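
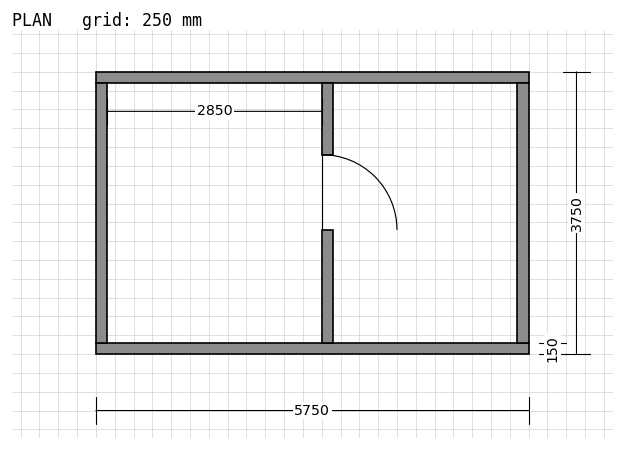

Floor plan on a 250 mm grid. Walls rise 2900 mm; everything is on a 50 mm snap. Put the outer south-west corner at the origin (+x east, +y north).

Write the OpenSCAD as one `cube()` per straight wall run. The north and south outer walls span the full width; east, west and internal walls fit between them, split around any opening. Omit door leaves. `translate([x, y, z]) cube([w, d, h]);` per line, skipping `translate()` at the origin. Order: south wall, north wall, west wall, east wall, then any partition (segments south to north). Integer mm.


cube([5750, 150, 2900]);
translate([0, 3600, 0]) cube([5750, 150, 2900]);
translate([0, 150, 0]) cube([150, 3450, 2900]);
translate([5600, 150, 0]) cube([150, 3450, 2900]);
translate([3000, 150, 0]) cube([150, 1500, 2900]);
translate([3000, 2650, 0]) cube([150, 950, 2900]);


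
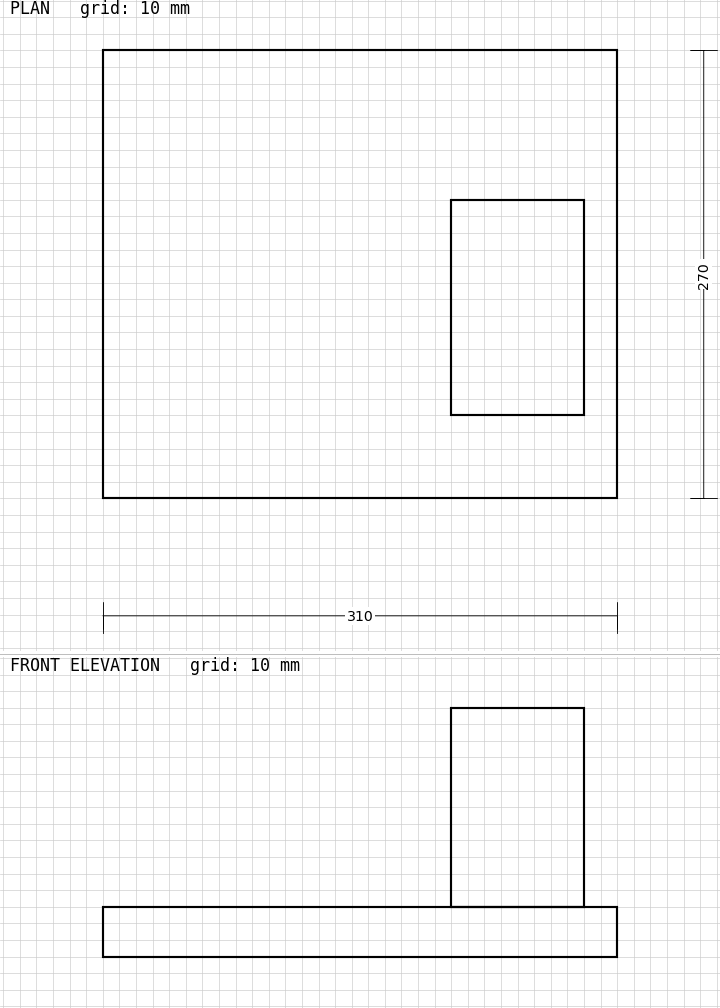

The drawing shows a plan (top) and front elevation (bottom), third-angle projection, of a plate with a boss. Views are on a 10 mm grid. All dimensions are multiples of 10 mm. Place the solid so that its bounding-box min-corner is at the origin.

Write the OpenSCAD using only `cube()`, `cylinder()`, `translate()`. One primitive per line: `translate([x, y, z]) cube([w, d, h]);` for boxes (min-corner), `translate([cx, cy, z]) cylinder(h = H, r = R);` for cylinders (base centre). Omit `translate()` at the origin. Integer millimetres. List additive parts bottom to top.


cube([310, 270, 30]);
translate([210, 50, 30]) cube([80, 130, 120]);


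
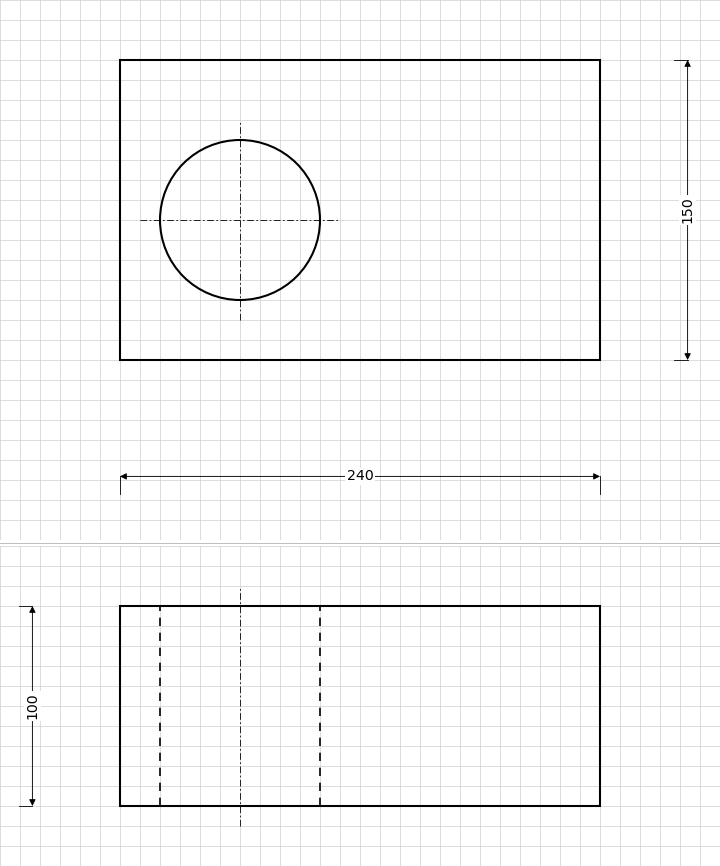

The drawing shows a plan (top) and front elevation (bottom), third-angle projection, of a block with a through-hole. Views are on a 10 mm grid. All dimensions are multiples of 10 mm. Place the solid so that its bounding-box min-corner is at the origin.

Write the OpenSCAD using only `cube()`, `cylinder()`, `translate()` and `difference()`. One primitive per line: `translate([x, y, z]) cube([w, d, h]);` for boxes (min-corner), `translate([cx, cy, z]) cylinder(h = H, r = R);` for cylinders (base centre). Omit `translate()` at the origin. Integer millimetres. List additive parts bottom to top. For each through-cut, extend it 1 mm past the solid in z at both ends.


difference() {
  cube([240, 150, 100]);
  translate([60, 70, -1]) cylinder(h = 102, r = 40);
}


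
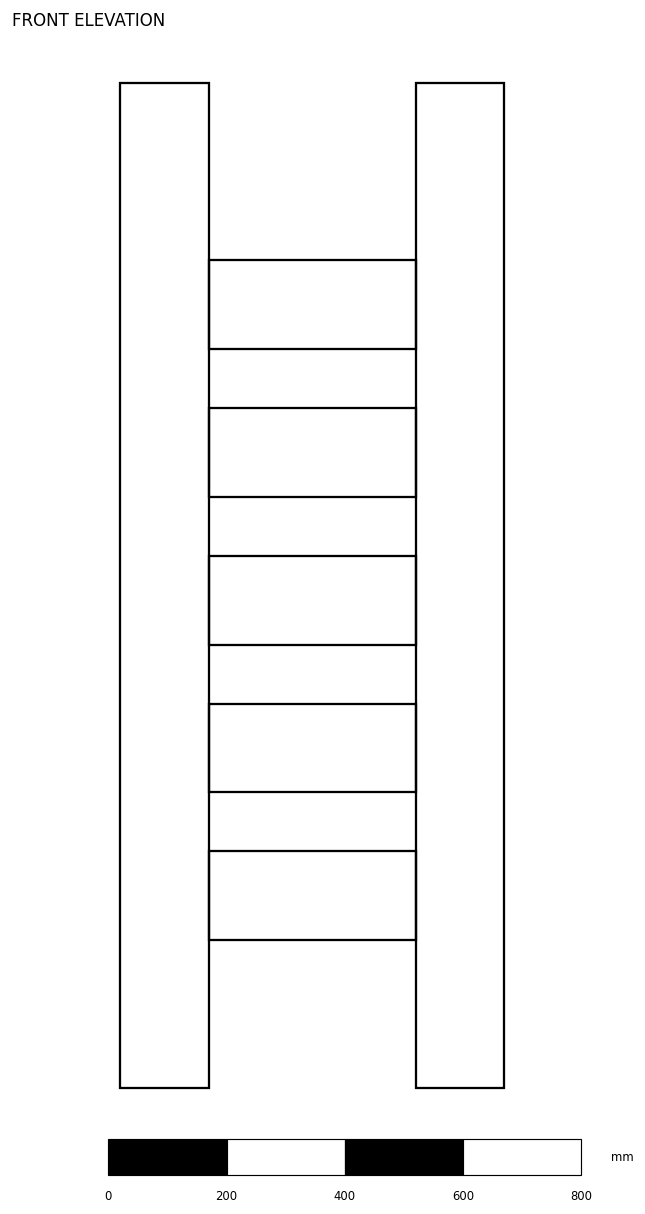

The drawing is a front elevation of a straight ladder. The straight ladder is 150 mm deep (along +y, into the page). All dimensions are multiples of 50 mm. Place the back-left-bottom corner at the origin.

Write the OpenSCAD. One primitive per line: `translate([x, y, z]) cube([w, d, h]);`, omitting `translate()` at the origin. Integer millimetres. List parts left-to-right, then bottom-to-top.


cube([150, 150, 1700]);
translate([150, 0, 250]) cube([350, 150, 150]);
translate([150, 0, 500]) cube([350, 150, 150]);
translate([150, 0, 750]) cube([350, 150, 150]);
translate([150, 0, 1000]) cube([350, 150, 150]);
translate([150, 0, 1250]) cube([350, 150, 150]);
translate([500, 0, 0]) cube([150, 150, 1700]);


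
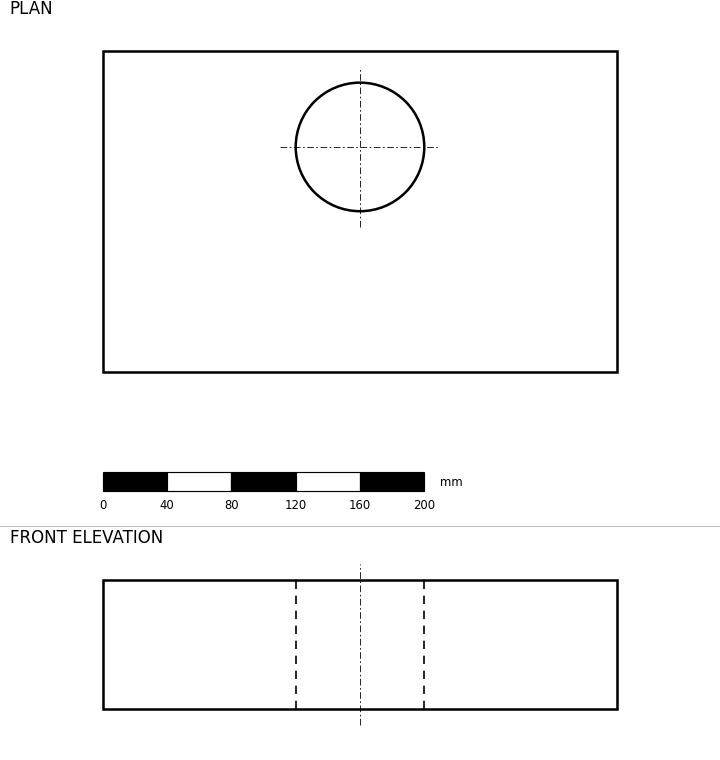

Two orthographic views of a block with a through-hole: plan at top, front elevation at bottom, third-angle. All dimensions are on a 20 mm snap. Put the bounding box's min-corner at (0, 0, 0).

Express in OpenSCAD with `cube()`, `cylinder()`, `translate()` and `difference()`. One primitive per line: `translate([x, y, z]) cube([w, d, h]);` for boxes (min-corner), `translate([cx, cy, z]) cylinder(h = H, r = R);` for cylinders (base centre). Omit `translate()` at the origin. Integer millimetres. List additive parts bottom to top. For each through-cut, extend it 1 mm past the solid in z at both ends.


difference() {
  cube([320, 200, 80]);
  translate([160, 140, -1]) cylinder(h = 82, r = 40);
}


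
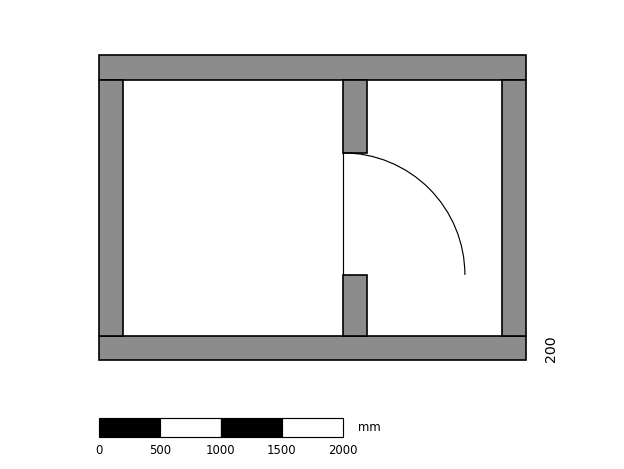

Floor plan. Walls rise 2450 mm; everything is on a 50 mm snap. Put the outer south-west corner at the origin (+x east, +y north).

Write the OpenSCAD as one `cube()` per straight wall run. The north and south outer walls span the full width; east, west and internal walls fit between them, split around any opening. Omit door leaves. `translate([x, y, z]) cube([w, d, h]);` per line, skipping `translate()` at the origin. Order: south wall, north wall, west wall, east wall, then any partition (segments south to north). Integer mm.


cube([3500, 200, 2450]);
translate([0, 2300, 0]) cube([3500, 200, 2450]);
translate([0, 200, 0]) cube([200, 2100, 2450]);
translate([3300, 200, 0]) cube([200, 2100, 2450]);
translate([2000, 200, 0]) cube([200, 500, 2450]);
translate([2000, 1700, 0]) cube([200, 600, 2450]);


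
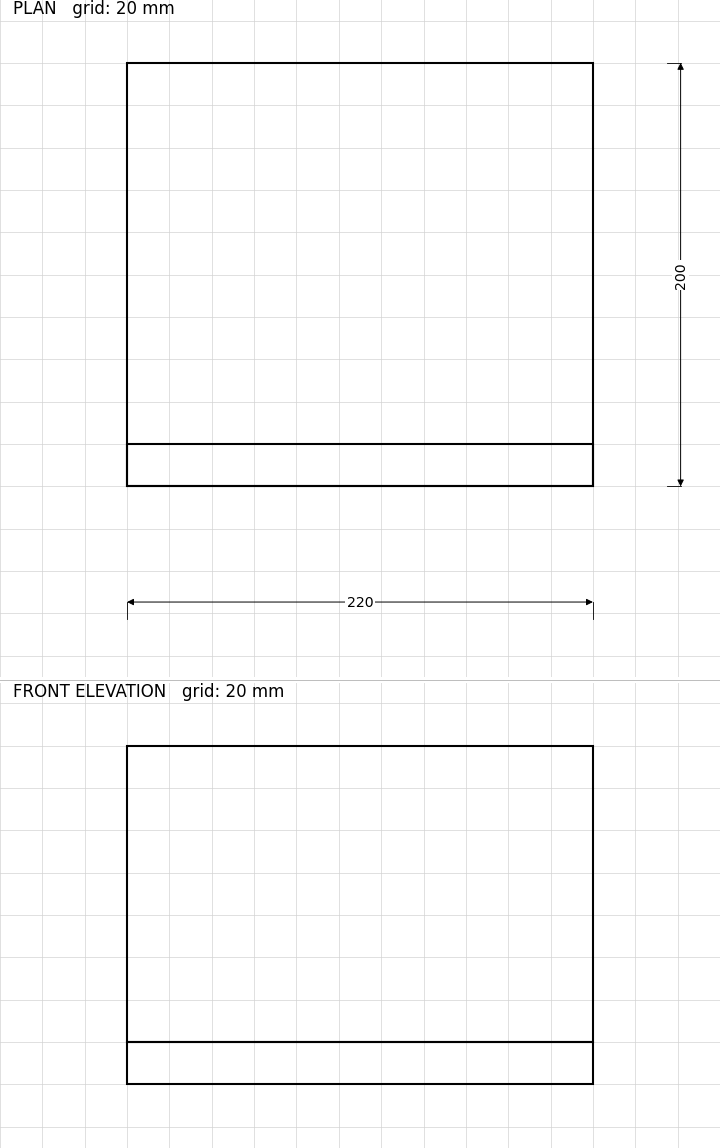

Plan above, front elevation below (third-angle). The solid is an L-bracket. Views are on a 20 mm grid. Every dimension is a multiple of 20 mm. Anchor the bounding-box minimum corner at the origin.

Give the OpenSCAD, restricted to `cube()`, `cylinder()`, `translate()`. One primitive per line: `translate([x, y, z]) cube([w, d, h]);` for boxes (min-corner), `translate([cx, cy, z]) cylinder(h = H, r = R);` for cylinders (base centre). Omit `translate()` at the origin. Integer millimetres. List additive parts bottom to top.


cube([220, 200, 20]);
translate([0, 0, 20]) cube([220, 20, 140]);


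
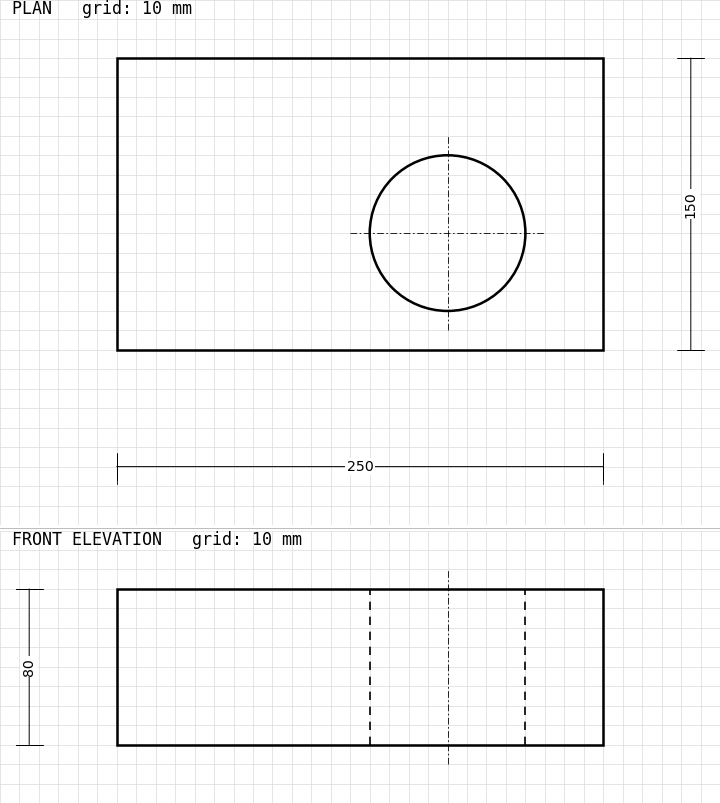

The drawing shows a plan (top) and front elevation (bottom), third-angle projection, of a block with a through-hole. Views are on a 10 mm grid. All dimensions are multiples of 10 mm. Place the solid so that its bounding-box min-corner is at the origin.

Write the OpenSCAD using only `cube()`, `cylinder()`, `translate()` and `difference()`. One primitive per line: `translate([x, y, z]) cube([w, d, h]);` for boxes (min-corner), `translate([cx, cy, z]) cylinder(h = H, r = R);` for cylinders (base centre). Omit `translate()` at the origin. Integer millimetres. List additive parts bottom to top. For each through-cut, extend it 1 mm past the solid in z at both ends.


difference() {
  cube([250, 150, 80]);
  translate([170, 60, -1]) cylinder(h = 82, r = 40);
}


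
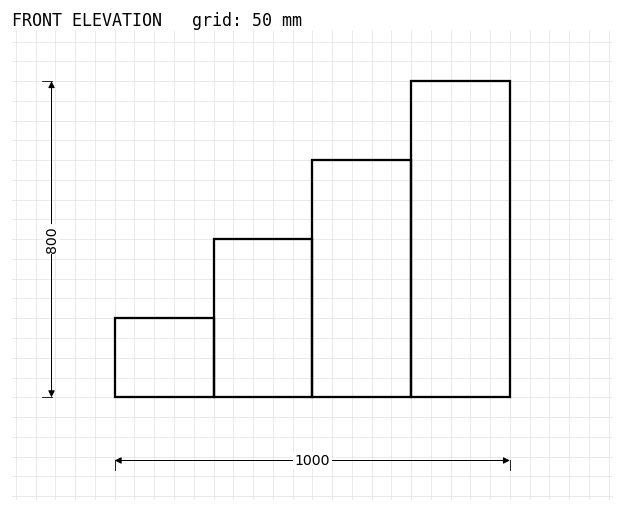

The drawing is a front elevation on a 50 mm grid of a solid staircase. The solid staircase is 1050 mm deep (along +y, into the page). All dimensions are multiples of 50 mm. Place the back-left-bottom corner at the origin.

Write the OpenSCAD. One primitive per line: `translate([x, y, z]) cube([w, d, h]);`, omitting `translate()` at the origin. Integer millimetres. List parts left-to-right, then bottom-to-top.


cube([250, 1050, 200]);
translate([250, 0, 0]) cube([250, 1050, 400]);
translate([500, 0, 0]) cube([250, 1050, 600]);
translate([750, 0, 0]) cube([250, 1050, 800]);


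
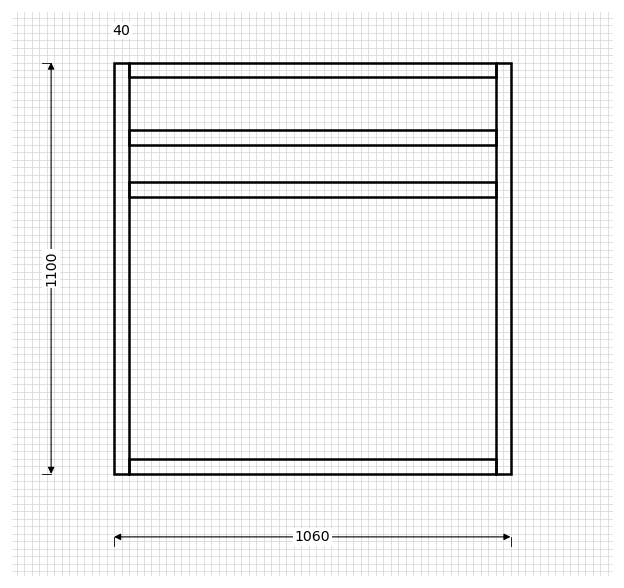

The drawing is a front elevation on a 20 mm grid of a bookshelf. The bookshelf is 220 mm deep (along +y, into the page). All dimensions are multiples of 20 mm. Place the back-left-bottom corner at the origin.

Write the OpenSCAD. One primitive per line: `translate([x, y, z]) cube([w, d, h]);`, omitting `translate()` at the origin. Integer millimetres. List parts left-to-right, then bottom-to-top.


cube([40, 220, 1100]);
translate([40, 0, 0]) cube([980, 220, 40]);
translate([40, 0, 740]) cube([980, 220, 40]);
translate([40, 0, 880]) cube([980, 220, 40]);
translate([40, 0, 1060]) cube([980, 220, 40]);
translate([1020, 0, 0]) cube([40, 220, 1100]);


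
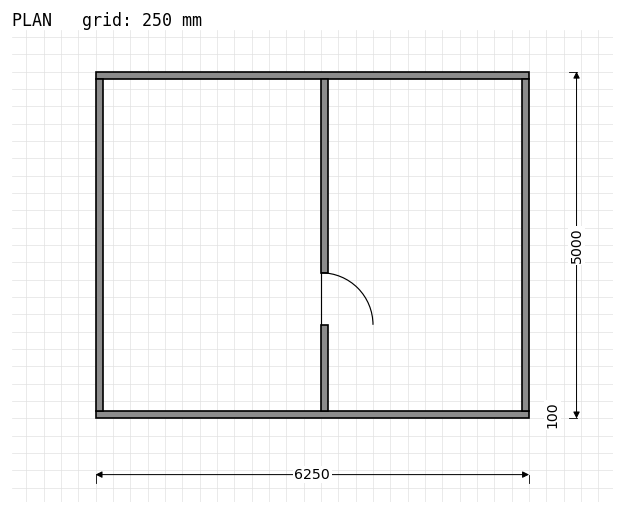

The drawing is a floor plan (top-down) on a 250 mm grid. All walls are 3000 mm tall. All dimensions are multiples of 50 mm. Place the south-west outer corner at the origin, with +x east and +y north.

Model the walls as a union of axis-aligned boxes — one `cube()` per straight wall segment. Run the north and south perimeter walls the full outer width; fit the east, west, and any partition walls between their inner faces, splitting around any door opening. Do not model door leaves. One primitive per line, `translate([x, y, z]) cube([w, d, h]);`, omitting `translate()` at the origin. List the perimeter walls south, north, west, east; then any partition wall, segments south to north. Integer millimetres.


cube([6250, 100, 3000]);
translate([0, 4900, 0]) cube([6250, 100, 3000]);
translate([0, 100, 0]) cube([100, 4800, 3000]);
translate([6150, 100, 0]) cube([100, 4800, 3000]);
translate([3250, 100, 0]) cube([100, 1250, 3000]);
translate([3250, 2100, 0]) cube([100, 2800, 3000]);


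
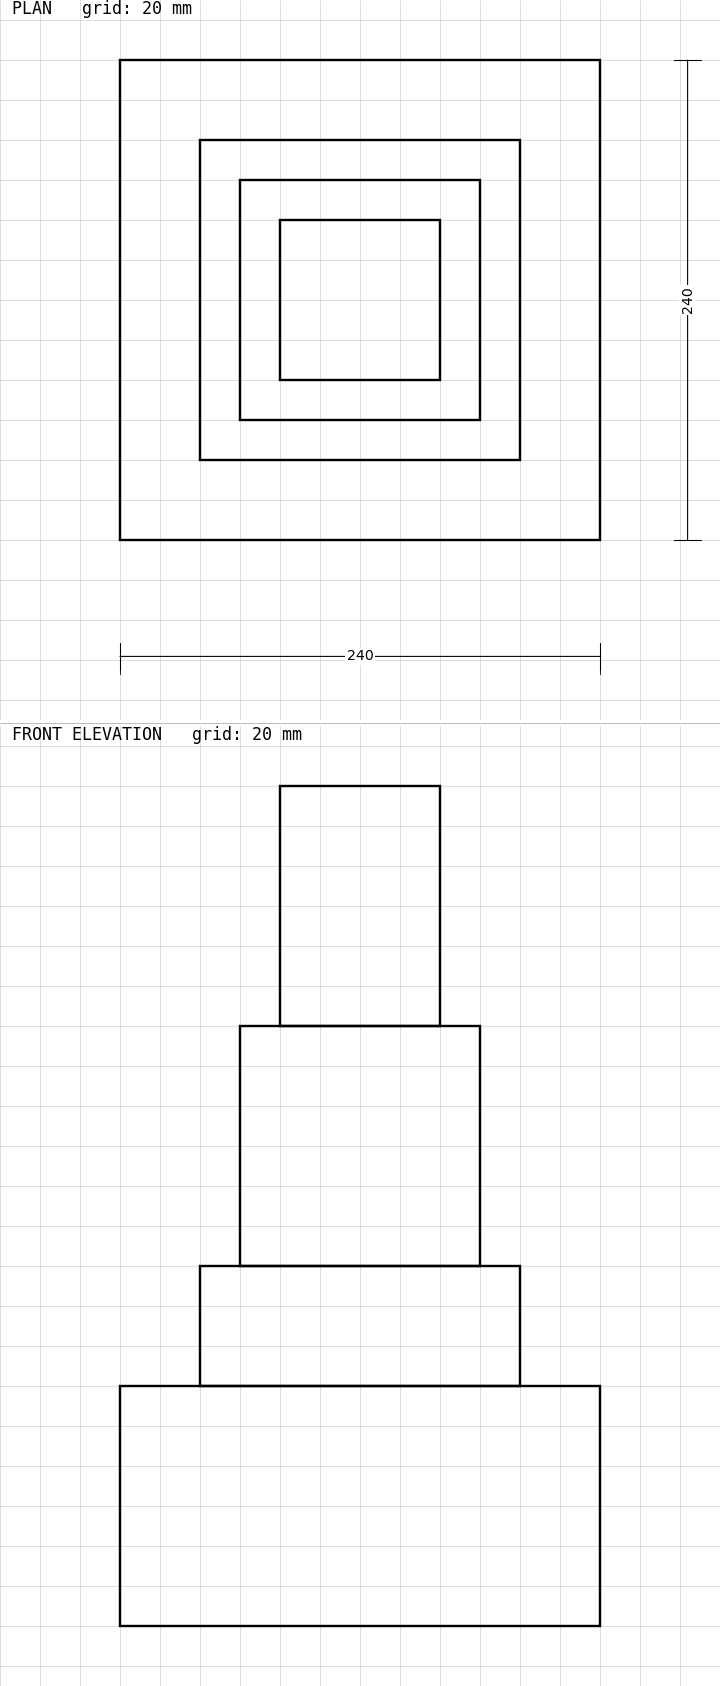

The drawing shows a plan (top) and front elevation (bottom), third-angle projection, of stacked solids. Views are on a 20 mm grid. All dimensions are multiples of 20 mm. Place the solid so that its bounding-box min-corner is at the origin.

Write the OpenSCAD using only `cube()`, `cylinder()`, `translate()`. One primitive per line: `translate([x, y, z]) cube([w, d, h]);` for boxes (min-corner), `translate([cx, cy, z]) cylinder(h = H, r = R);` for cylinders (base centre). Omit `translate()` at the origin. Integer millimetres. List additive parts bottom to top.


cube([240, 240, 120]);
translate([40, 40, 120]) cube([160, 160, 60]);
translate([60, 60, 180]) cube([120, 120, 120]);
translate([80, 80, 300]) cube([80, 80, 120]);


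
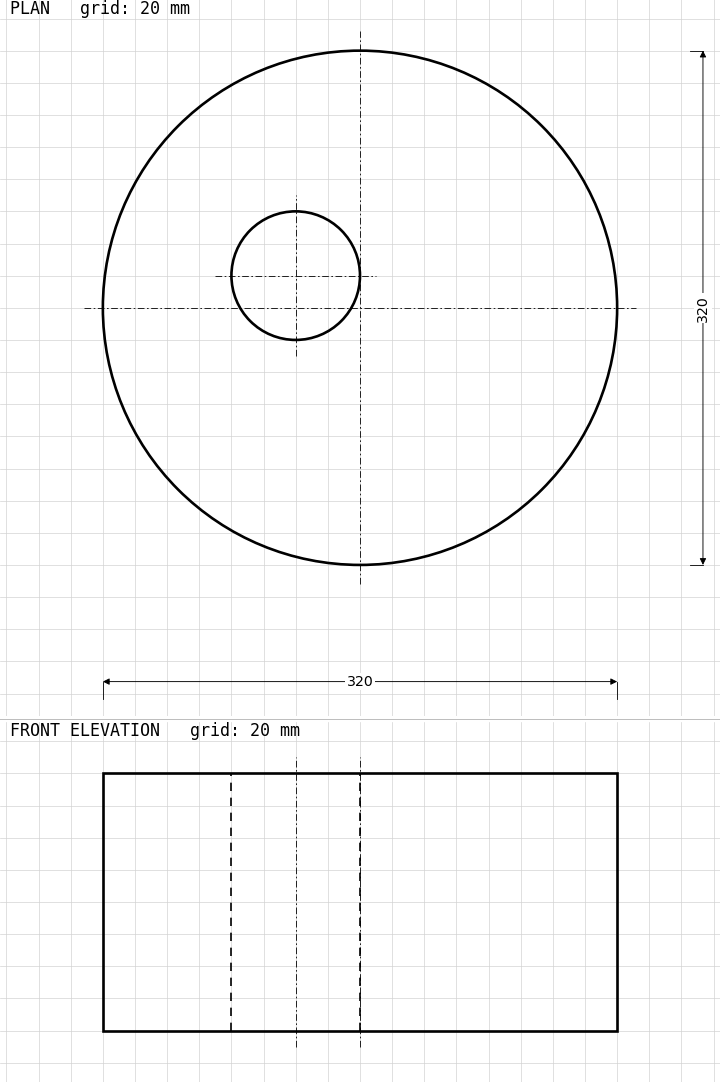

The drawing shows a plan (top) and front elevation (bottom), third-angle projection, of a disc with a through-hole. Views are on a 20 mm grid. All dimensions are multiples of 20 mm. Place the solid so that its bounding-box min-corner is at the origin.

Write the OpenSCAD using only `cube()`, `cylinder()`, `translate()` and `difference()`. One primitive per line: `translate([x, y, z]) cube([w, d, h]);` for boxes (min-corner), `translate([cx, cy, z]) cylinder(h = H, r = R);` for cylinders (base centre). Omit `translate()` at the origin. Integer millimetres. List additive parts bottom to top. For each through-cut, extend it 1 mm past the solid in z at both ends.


difference() {
  translate([160, 160, 0]) cylinder(h = 160, r = 160);
  translate([120, 180, -1]) cylinder(h = 162, r = 40);
}


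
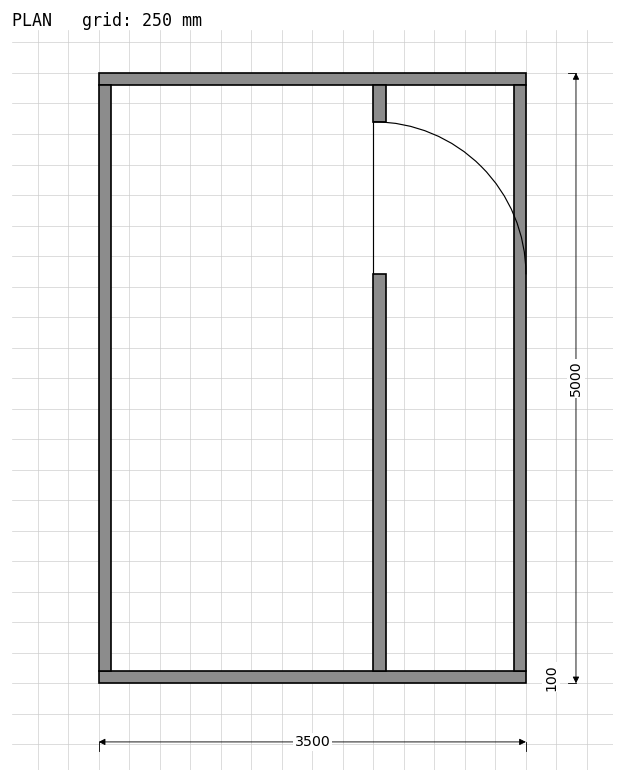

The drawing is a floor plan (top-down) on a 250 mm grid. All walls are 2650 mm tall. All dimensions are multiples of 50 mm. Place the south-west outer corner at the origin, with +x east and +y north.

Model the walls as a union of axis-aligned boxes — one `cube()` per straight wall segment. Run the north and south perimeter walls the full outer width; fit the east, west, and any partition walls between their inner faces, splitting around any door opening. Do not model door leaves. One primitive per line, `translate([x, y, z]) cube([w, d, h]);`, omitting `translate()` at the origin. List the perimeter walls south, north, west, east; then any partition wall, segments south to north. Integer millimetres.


cube([3500, 100, 2650]);
translate([0, 4900, 0]) cube([3500, 100, 2650]);
translate([0, 100, 0]) cube([100, 4800, 2650]);
translate([3400, 100, 0]) cube([100, 4800, 2650]);
translate([2250, 100, 0]) cube([100, 3250, 2650]);
translate([2250, 4600, 0]) cube([100, 300, 2650]);


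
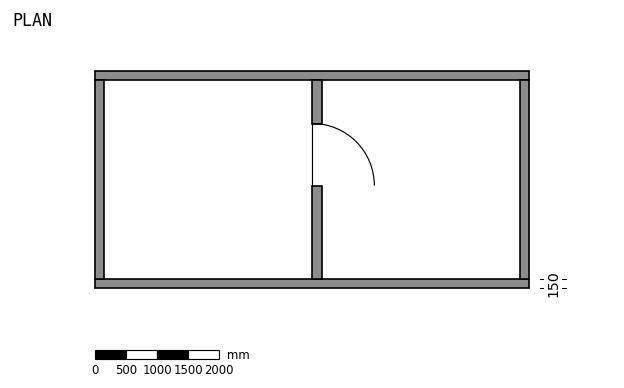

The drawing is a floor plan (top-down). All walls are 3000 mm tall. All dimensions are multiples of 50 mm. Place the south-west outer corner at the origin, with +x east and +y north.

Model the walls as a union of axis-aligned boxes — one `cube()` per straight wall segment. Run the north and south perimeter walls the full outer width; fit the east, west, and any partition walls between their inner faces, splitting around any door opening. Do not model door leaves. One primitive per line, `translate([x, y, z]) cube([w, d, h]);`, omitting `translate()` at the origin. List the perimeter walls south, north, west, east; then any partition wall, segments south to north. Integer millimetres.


cube([7000, 150, 3000]);
translate([0, 3350, 0]) cube([7000, 150, 3000]);
translate([0, 150, 0]) cube([150, 3200, 3000]);
translate([6850, 150, 0]) cube([150, 3200, 3000]);
translate([3500, 150, 0]) cube([150, 1500, 3000]);
translate([3500, 2650, 0]) cube([150, 700, 3000]);


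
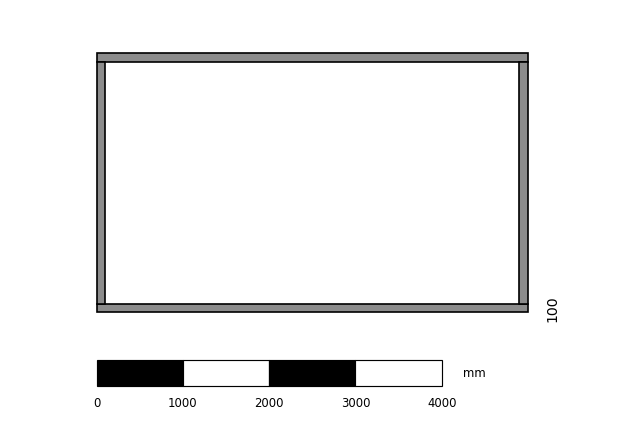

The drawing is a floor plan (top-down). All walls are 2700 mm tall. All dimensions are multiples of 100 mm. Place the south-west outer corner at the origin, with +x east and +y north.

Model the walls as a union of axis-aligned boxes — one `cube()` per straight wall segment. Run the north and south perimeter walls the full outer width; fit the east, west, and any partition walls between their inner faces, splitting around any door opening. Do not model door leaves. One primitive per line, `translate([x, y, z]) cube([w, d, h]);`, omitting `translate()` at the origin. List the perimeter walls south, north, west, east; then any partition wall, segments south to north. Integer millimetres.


cube([5000, 100, 2700]);
translate([0, 2900, 0]) cube([5000, 100, 2700]);
translate([0, 100, 0]) cube([100, 2800, 2700]);
translate([4900, 100, 0]) cube([100, 2800, 2700]);


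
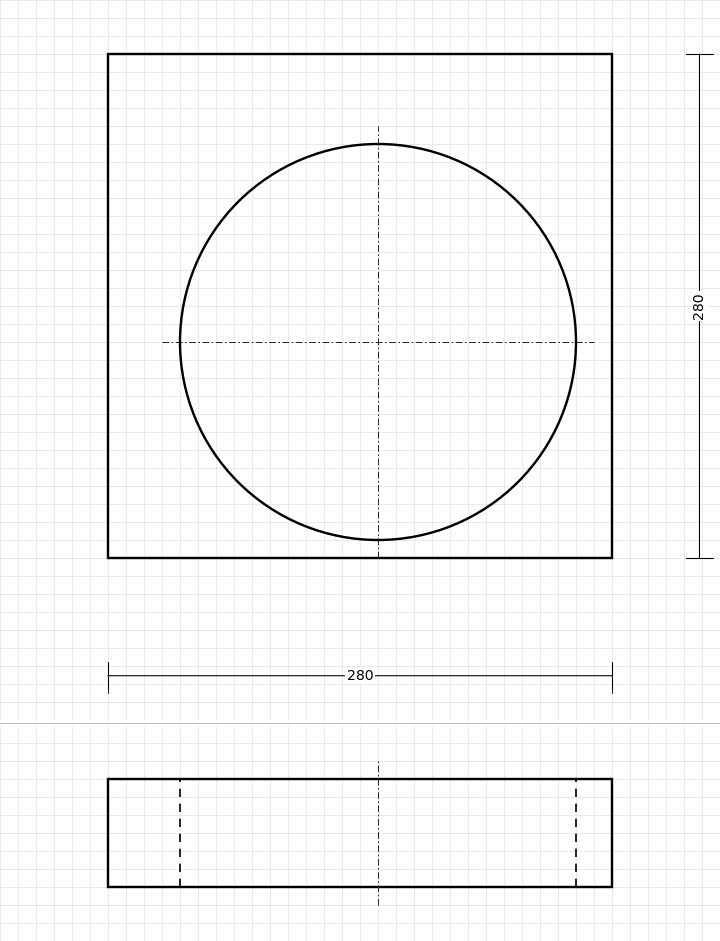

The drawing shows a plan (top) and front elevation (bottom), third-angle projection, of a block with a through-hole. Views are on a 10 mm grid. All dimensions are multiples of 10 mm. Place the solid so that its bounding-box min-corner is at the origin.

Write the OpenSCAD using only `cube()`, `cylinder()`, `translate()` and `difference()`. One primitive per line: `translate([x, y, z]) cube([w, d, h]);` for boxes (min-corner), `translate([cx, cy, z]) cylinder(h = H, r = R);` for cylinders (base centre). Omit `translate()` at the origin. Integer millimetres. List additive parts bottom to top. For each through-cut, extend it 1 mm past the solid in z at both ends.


difference() {
  cube([280, 280, 60]);
  translate([150, 120, -1]) cylinder(h = 62, r = 110);
}


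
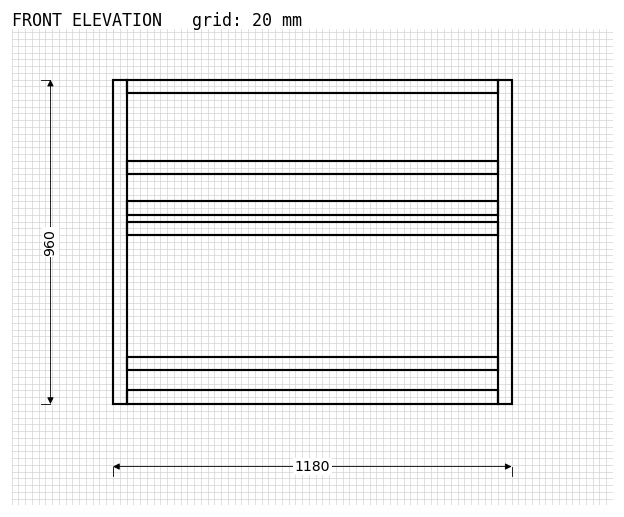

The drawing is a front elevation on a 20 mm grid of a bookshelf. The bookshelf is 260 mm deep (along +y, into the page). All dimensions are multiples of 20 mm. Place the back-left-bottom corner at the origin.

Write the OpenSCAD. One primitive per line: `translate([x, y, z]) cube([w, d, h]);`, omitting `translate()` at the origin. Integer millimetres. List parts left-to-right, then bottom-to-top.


cube([40, 260, 960]);
translate([40, 0, 0]) cube([1100, 260, 40]);
translate([40, 0, 100]) cube([1100, 260, 40]);
translate([40, 0, 500]) cube([1100, 260, 40]);
translate([40, 0, 560]) cube([1100, 260, 40]);
translate([40, 0, 680]) cube([1100, 260, 40]);
translate([40, 0, 920]) cube([1100, 260, 40]);
translate([1140, 0, 0]) cube([40, 260, 960]);


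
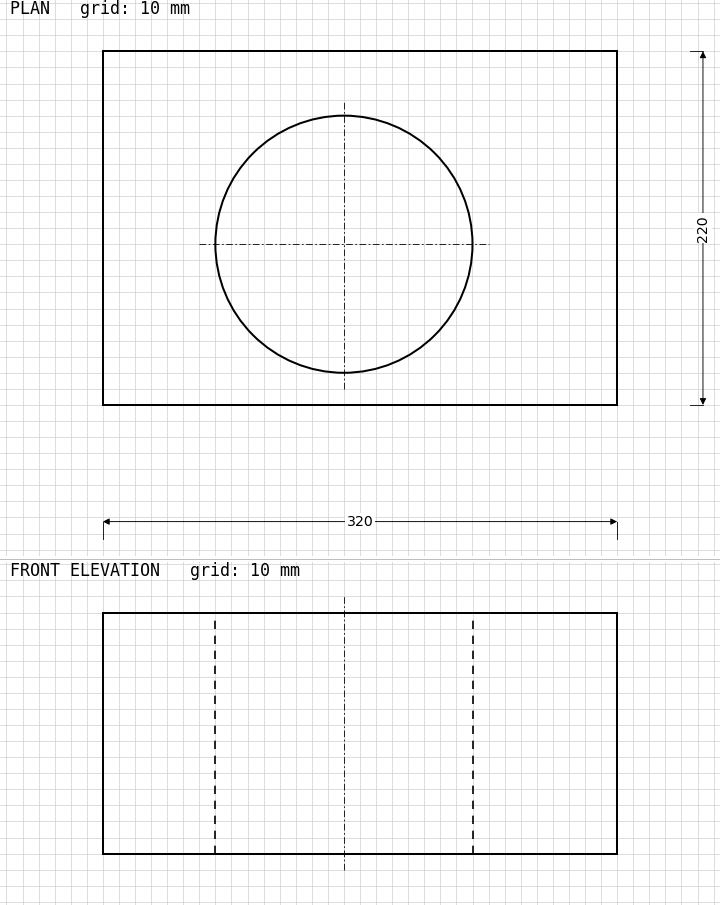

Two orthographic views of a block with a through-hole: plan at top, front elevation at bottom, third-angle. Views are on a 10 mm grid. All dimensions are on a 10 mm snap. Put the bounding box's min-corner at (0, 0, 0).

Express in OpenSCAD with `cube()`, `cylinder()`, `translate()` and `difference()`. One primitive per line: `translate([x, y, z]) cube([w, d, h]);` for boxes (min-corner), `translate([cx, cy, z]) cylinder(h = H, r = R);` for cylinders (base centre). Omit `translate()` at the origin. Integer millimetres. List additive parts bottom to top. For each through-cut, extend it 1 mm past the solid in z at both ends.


difference() {
  cube([320, 220, 150]);
  translate([150, 100, -1]) cylinder(h = 152, r = 80);
}


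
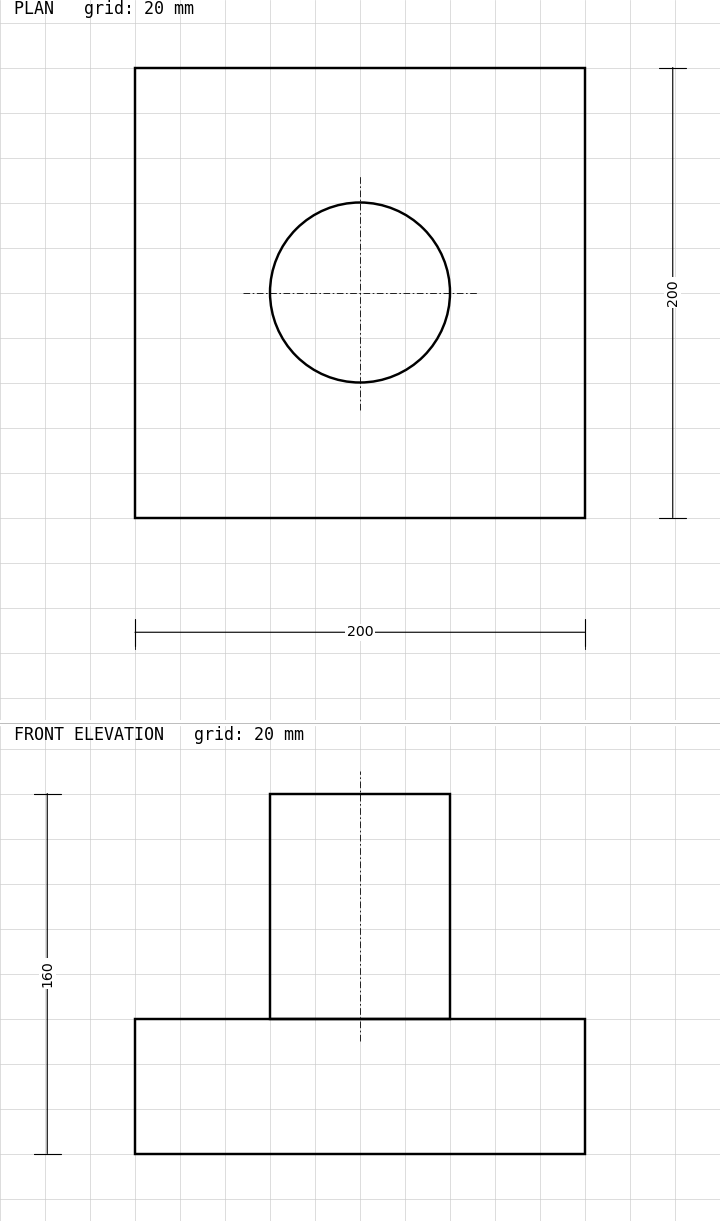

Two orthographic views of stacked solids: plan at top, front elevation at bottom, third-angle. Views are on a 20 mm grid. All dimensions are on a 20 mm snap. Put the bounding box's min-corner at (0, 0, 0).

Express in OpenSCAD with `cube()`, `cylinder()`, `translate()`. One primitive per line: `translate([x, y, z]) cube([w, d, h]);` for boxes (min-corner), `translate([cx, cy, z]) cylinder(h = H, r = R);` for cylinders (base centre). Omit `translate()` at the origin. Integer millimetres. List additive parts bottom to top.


cube([200, 200, 60]);
translate([100, 100, 60]) cylinder(h = 100, r = 40);


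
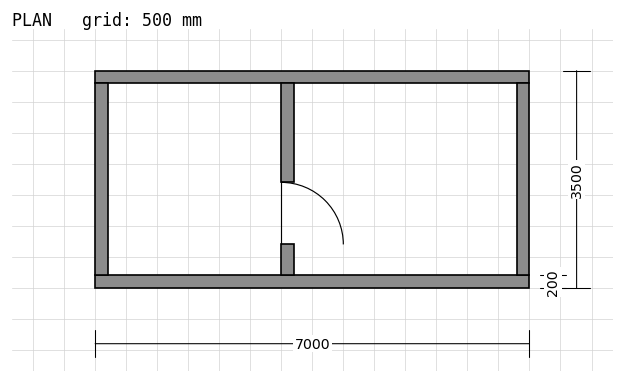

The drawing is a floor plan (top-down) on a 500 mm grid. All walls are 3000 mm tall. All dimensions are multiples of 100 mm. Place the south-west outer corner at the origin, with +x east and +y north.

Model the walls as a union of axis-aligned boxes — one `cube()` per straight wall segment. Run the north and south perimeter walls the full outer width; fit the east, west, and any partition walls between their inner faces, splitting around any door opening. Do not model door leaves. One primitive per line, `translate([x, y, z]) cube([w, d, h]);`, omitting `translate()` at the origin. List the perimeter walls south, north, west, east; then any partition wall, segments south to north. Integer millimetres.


cube([7000, 200, 3000]);
translate([0, 3300, 0]) cube([7000, 200, 3000]);
translate([0, 200, 0]) cube([200, 3100, 3000]);
translate([6800, 200, 0]) cube([200, 3100, 3000]);
translate([3000, 200, 0]) cube([200, 500, 3000]);
translate([3000, 1700, 0]) cube([200, 1600, 3000]);


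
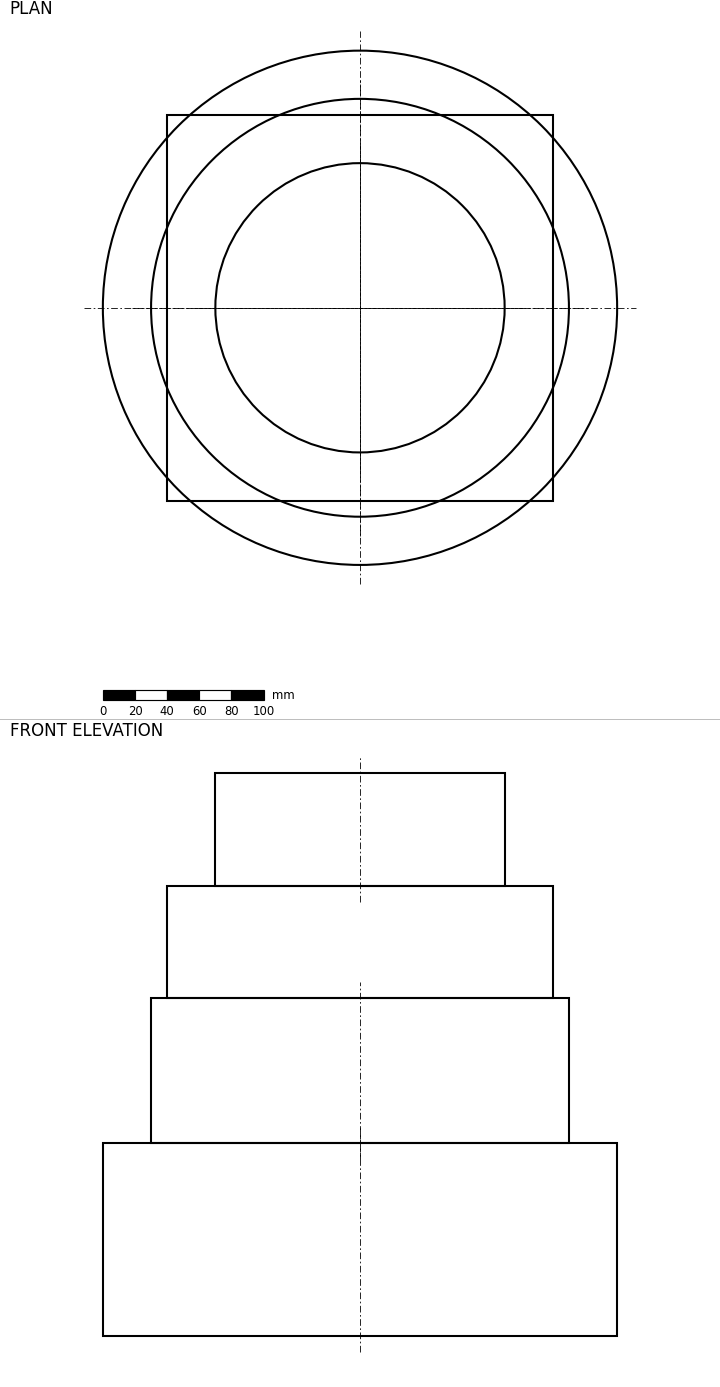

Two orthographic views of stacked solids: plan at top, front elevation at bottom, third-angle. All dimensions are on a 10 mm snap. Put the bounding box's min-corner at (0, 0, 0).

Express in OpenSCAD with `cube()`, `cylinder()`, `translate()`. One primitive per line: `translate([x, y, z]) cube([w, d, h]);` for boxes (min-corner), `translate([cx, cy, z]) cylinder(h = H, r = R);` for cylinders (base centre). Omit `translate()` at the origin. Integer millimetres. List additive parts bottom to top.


translate([160, 160, 0]) cylinder(h = 120, r = 160);
translate([160, 160, 120]) cylinder(h = 90, r = 130);
translate([40, 40, 210]) cube([240, 240, 70]);
translate([160, 160, 280]) cylinder(h = 70, r = 90);


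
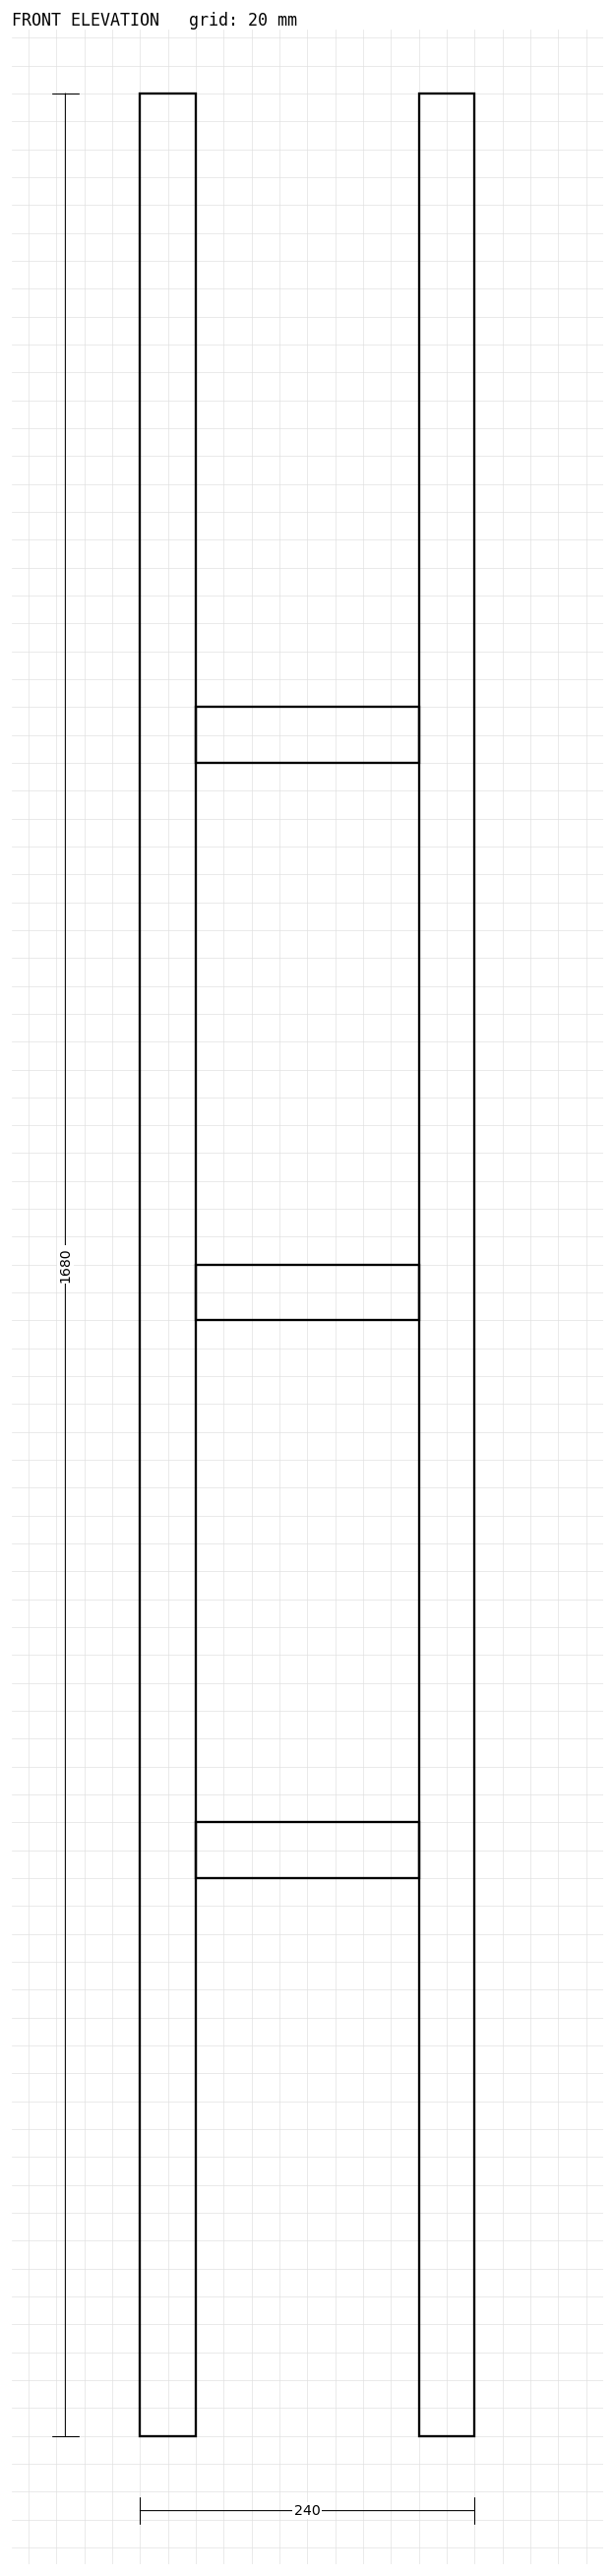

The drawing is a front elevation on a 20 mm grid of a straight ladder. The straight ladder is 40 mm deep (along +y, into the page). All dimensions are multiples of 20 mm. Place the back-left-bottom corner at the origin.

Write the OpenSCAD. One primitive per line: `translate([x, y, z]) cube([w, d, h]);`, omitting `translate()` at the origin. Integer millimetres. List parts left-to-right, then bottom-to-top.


cube([40, 40, 1680]);
translate([40, 0, 400]) cube([160, 40, 40]);
translate([40, 0, 800]) cube([160, 40, 40]);
translate([40, 0, 1200]) cube([160, 40, 40]);
translate([200, 0, 0]) cube([40, 40, 1680]);


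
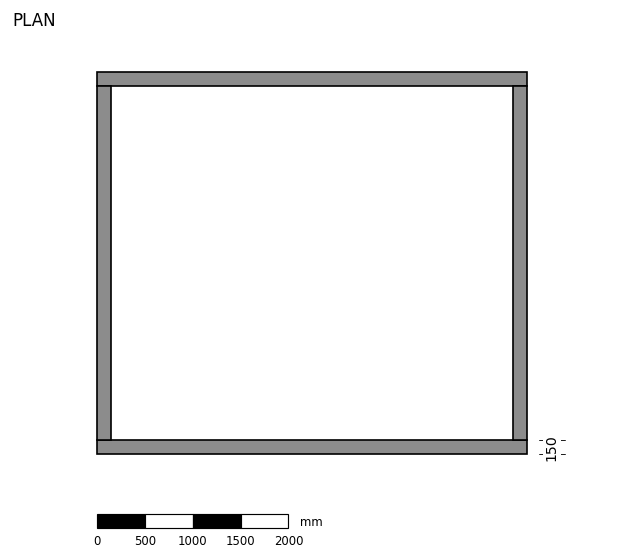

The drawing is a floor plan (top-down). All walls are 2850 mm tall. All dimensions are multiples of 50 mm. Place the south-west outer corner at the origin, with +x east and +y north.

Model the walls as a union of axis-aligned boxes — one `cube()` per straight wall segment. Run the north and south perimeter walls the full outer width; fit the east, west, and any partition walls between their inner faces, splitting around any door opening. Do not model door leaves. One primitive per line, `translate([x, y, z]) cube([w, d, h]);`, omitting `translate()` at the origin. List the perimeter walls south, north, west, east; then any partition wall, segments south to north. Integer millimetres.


cube([4500, 150, 2850]);
translate([0, 3850, 0]) cube([4500, 150, 2850]);
translate([0, 150, 0]) cube([150, 3700, 2850]);
translate([4350, 150, 0]) cube([150, 3700, 2850]);


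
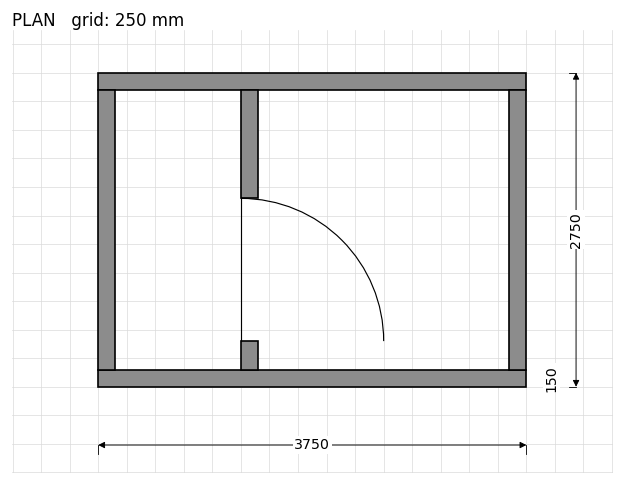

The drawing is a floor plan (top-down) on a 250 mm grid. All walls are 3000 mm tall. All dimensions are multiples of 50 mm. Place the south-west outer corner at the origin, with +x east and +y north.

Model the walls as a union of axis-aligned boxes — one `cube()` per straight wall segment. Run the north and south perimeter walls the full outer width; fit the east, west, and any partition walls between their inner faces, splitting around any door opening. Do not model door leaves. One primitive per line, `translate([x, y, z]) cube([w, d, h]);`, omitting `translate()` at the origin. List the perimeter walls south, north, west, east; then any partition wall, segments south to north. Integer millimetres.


cube([3750, 150, 3000]);
translate([0, 2600, 0]) cube([3750, 150, 3000]);
translate([0, 150, 0]) cube([150, 2450, 3000]);
translate([3600, 150, 0]) cube([150, 2450, 3000]);
translate([1250, 150, 0]) cube([150, 250, 3000]);
translate([1250, 1650, 0]) cube([150, 950, 3000]);


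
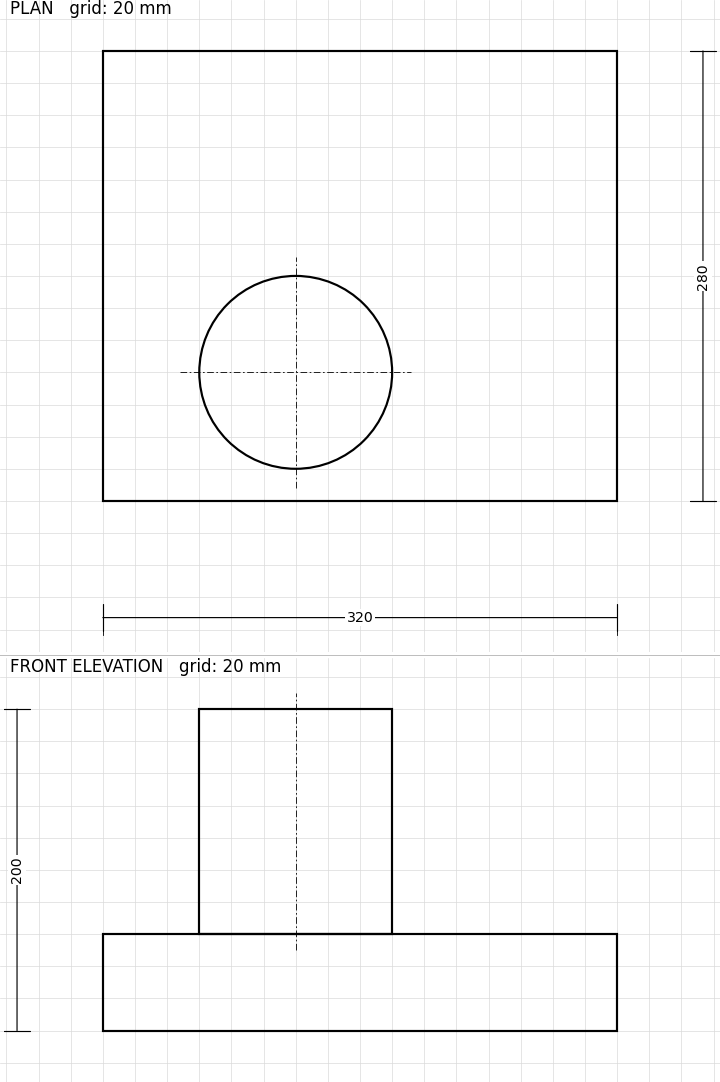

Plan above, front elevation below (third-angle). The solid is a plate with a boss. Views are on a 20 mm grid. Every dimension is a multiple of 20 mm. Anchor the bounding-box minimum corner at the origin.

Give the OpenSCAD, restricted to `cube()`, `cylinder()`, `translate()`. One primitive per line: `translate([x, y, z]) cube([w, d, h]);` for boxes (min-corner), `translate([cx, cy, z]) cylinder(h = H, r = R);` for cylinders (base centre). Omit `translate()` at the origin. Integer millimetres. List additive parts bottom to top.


cube([320, 280, 60]);
translate([120, 80, 60]) cylinder(h = 140, r = 60);


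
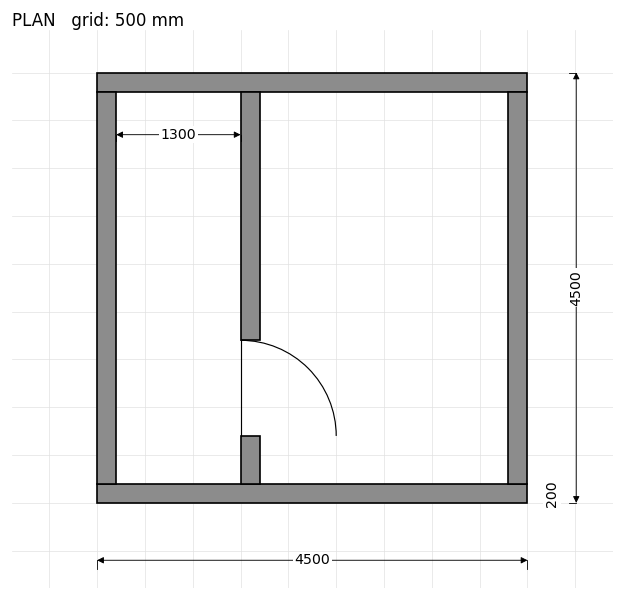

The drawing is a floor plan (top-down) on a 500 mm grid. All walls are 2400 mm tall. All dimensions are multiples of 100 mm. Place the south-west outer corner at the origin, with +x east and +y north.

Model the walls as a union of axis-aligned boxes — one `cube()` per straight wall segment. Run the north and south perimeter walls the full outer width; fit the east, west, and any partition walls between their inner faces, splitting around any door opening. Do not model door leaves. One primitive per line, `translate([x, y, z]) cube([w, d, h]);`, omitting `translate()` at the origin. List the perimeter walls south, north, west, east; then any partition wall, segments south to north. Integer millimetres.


cube([4500, 200, 2400]);
translate([0, 4300, 0]) cube([4500, 200, 2400]);
translate([0, 200, 0]) cube([200, 4100, 2400]);
translate([4300, 200, 0]) cube([200, 4100, 2400]);
translate([1500, 200, 0]) cube([200, 500, 2400]);
translate([1500, 1700, 0]) cube([200, 2600, 2400]);


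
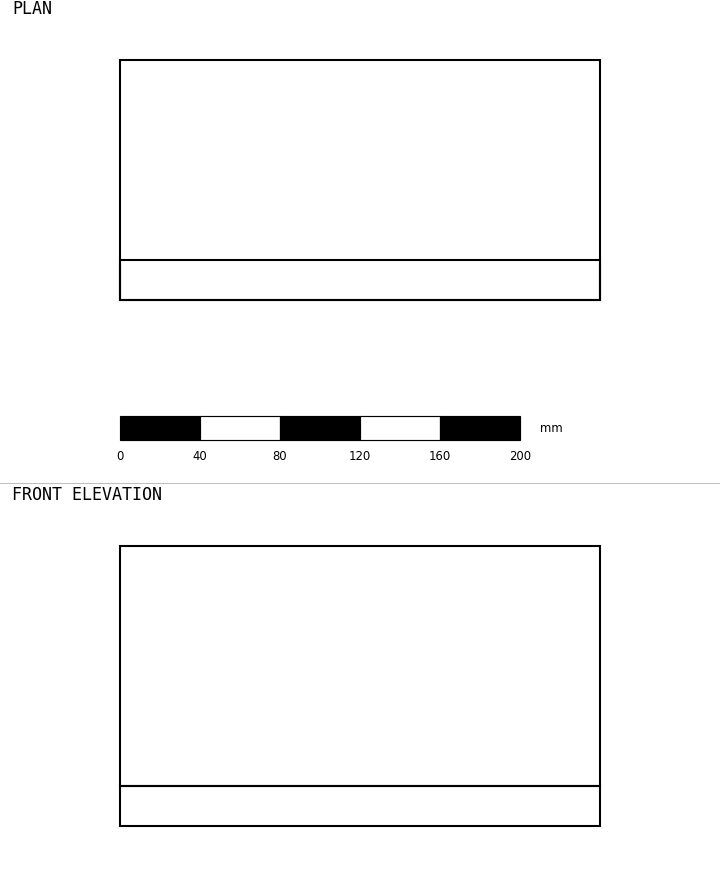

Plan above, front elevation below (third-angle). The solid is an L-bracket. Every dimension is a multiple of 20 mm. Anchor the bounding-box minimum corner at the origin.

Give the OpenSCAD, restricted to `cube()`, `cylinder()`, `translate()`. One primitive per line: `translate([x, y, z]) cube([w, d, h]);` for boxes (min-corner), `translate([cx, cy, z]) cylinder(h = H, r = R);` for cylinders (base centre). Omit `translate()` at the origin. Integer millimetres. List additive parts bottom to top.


cube([240, 120, 20]);
translate([0, 0, 20]) cube([240, 20, 120]);


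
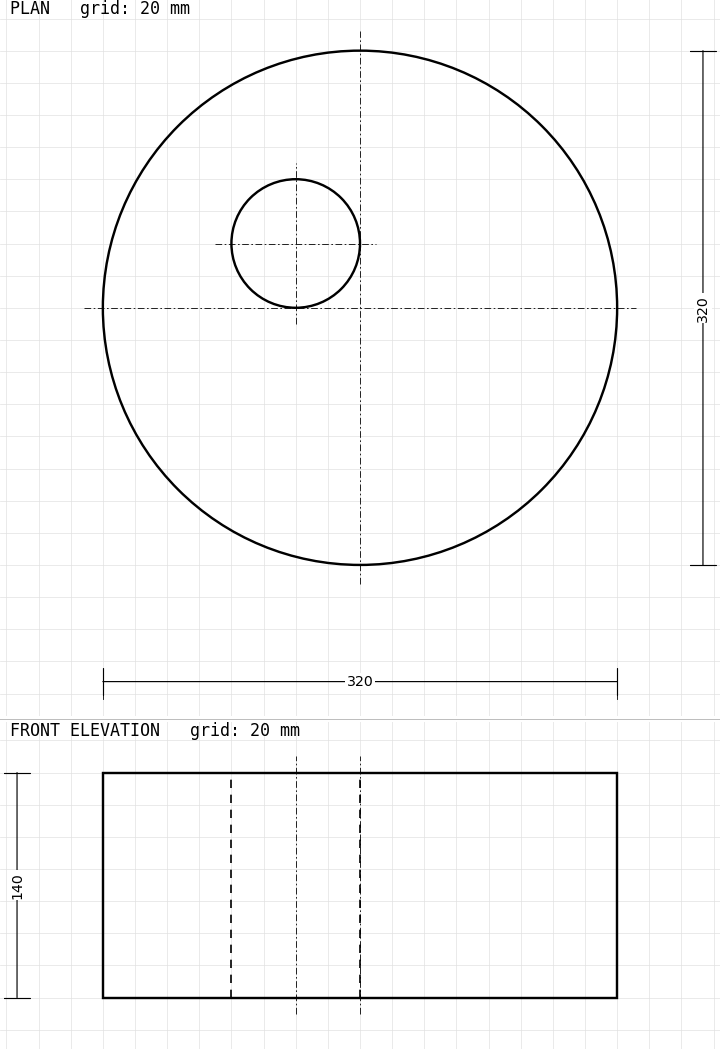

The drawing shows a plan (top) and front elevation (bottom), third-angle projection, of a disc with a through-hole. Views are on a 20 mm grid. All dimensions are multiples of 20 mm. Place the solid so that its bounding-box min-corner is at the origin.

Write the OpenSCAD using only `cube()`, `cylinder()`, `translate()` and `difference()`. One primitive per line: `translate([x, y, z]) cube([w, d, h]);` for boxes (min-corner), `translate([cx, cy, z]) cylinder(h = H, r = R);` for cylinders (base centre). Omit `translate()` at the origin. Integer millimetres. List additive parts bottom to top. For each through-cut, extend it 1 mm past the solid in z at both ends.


difference() {
  translate([160, 160, 0]) cylinder(h = 140, r = 160);
  translate([120, 200, -1]) cylinder(h = 142, r = 40);
}


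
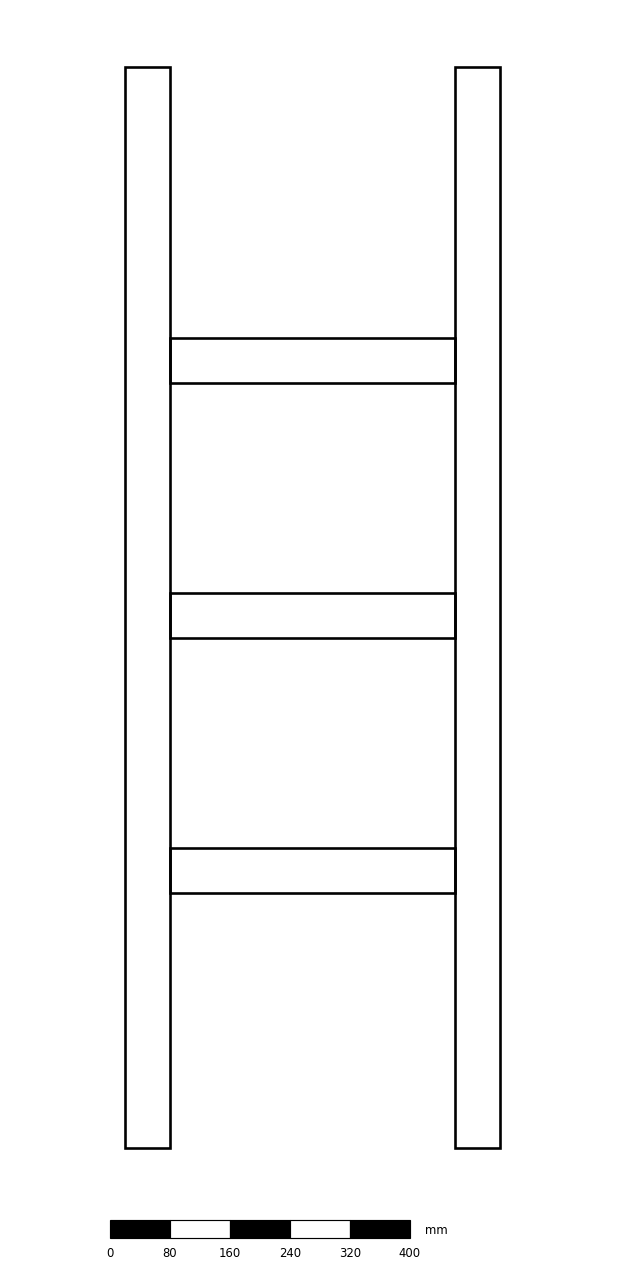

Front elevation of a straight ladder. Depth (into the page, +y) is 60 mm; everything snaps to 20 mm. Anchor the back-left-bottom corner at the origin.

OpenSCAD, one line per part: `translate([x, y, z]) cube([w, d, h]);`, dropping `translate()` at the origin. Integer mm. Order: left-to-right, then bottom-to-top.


cube([60, 60, 1440]);
translate([60, 0, 340]) cube([380, 60, 60]);
translate([60, 0, 680]) cube([380, 60, 60]);
translate([60, 0, 1020]) cube([380, 60, 60]);
translate([440, 0, 0]) cube([60, 60, 1440]);


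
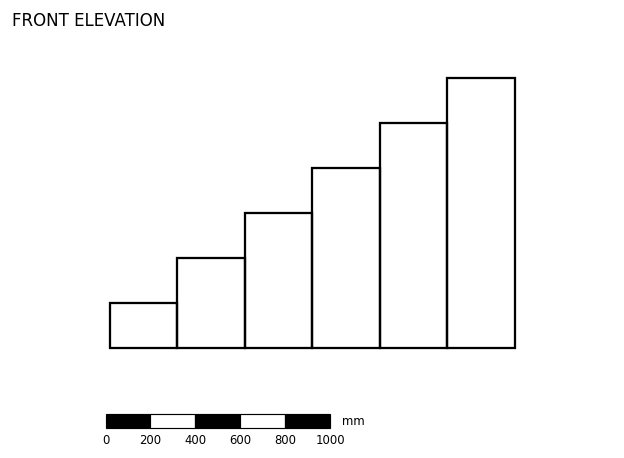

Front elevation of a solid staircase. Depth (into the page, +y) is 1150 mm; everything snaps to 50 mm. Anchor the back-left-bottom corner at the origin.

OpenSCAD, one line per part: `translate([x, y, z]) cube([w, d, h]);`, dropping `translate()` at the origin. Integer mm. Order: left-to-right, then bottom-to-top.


cube([300, 1150, 200]);
translate([300, 0, 0]) cube([300, 1150, 400]);
translate([600, 0, 0]) cube([300, 1150, 600]);
translate([900, 0, 0]) cube([300, 1150, 800]);
translate([1200, 0, 0]) cube([300, 1150, 1000]);
translate([1500, 0, 0]) cube([300, 1150, 1200]);


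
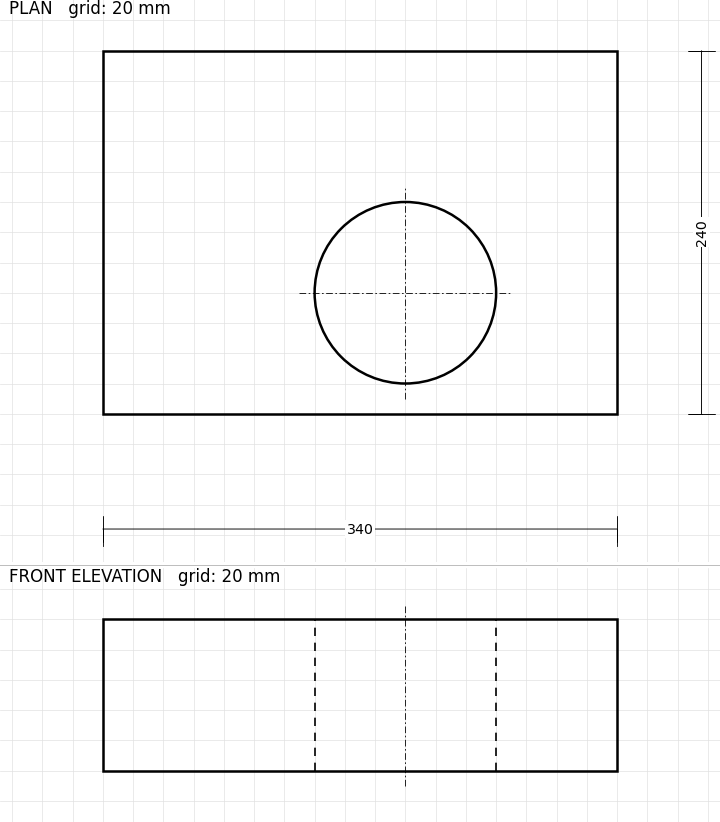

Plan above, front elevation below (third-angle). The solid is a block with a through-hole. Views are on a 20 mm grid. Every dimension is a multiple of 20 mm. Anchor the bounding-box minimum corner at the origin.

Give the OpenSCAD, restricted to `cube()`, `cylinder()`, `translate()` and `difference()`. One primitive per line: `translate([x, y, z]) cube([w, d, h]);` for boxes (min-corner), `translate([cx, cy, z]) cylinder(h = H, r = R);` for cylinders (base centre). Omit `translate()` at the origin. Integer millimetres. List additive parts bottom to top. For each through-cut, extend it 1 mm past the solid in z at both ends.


difference() {
  cube([340, 240, 100]);
  translate([200, 80, -1]) cylinder(h = 102, r = 60);
}


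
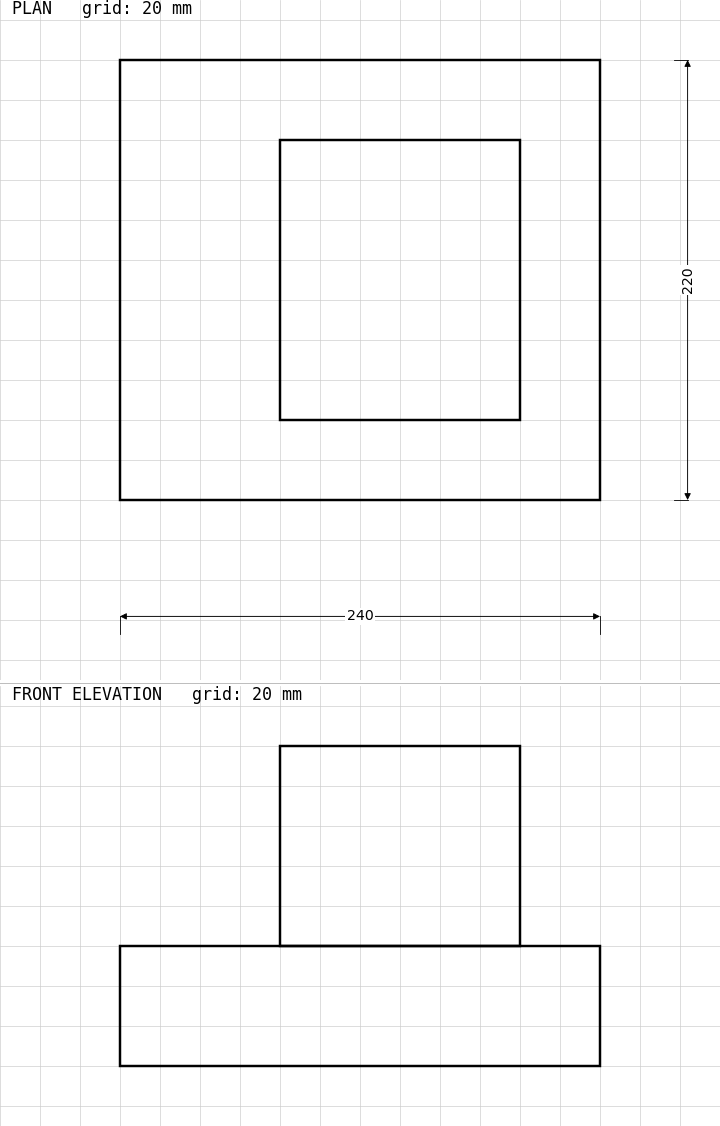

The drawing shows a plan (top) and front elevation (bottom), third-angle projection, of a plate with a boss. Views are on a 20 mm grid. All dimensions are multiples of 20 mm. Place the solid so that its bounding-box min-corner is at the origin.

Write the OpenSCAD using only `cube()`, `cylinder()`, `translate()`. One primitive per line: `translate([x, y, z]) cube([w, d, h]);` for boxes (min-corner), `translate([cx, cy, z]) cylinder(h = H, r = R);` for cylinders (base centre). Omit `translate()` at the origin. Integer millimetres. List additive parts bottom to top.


cube([240, 220, 60]);
translate([80, 40, 60]) cube([120, 140, 100]);


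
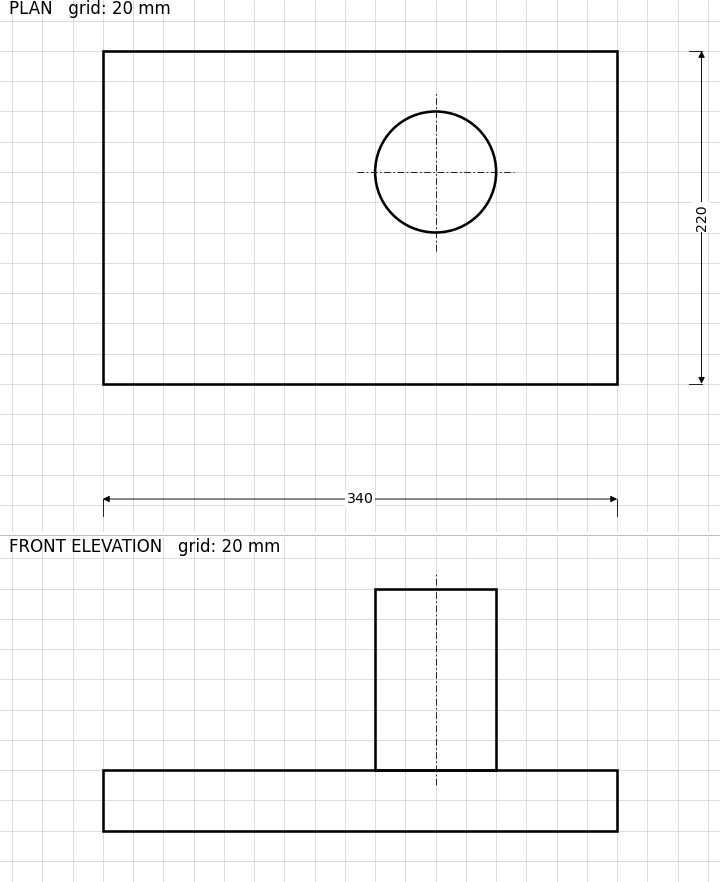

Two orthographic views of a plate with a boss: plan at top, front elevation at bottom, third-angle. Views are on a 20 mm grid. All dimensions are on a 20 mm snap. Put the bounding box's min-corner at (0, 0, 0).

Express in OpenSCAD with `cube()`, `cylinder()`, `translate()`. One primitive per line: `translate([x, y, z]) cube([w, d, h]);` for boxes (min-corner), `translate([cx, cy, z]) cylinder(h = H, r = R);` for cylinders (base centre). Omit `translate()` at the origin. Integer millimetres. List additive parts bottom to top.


cube([340, 220, 40]);
translate([220, 140, 40]) cylinder(h = 120, r = 40);


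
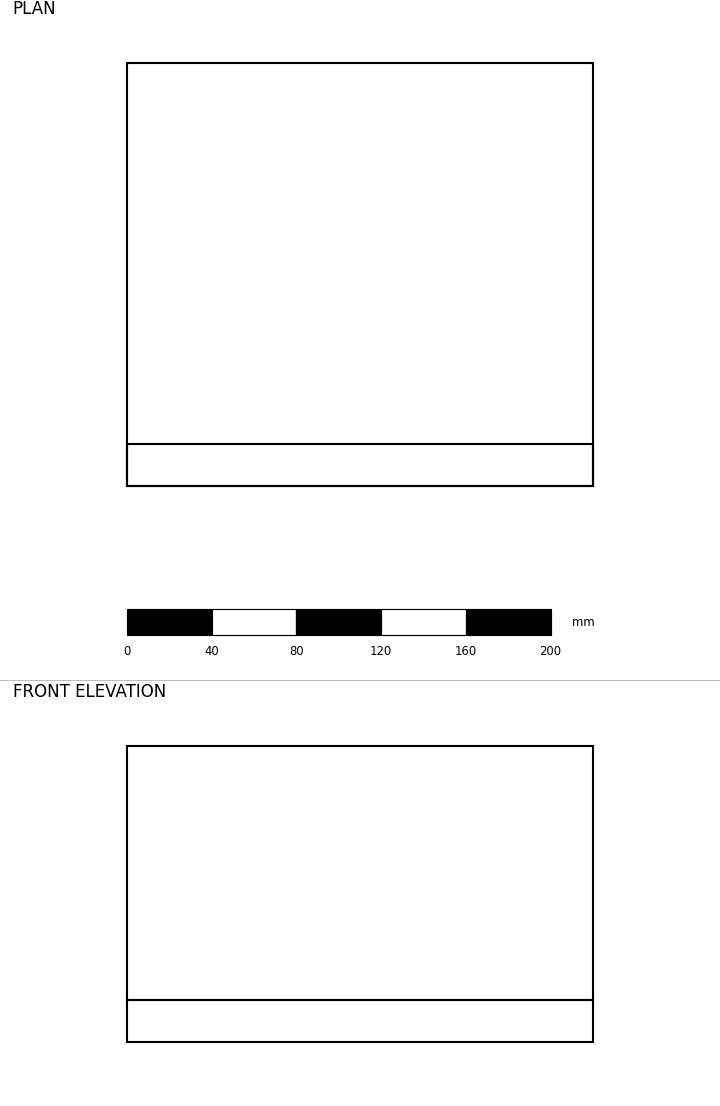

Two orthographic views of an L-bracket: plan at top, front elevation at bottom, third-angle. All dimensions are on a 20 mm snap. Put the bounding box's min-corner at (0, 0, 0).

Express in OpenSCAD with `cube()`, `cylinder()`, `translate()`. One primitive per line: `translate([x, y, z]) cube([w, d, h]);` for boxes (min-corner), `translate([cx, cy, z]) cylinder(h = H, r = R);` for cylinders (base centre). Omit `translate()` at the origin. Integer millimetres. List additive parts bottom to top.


cube([220, 200, 20]);
translate([0, 0, 20]) cube([220, 20, 120]);


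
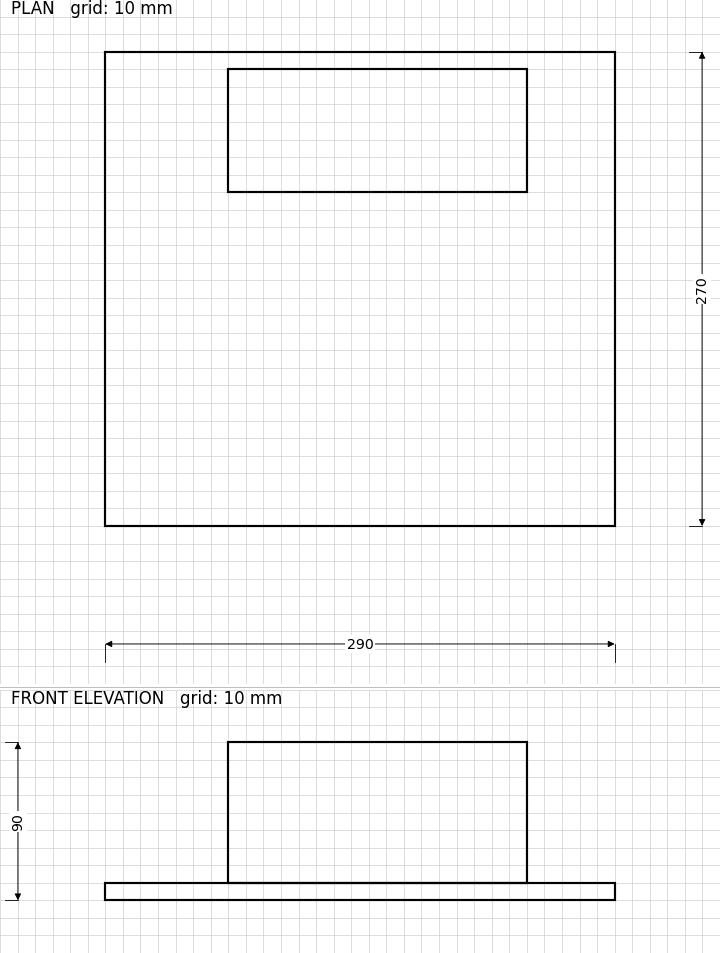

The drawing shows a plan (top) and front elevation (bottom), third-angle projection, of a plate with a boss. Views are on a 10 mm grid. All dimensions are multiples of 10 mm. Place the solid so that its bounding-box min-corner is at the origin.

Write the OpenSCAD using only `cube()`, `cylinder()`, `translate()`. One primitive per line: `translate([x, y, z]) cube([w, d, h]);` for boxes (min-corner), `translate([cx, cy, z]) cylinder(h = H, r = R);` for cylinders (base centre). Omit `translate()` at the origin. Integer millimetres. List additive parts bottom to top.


cube([290, 270, 10]);
translate([70, 190, 10]) cube([170, 70, 80]);
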